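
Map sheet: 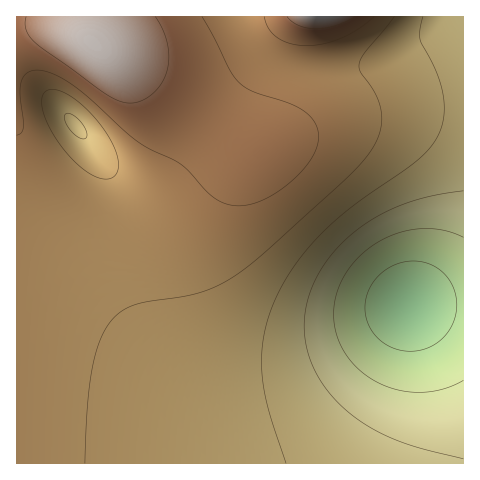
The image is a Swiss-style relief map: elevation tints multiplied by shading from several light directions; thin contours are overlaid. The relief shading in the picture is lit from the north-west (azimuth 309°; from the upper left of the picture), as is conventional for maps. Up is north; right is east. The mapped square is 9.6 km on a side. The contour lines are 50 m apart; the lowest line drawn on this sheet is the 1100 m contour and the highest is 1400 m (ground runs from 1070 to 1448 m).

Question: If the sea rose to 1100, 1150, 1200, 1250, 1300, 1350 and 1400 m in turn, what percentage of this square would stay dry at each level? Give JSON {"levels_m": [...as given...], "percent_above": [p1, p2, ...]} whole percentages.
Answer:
{"levels_m": [1100, 1150, 1200, 1250, 1300, 1350, 1400], "percent_above": [97, 91, 84, 73, 49, 17, 5]}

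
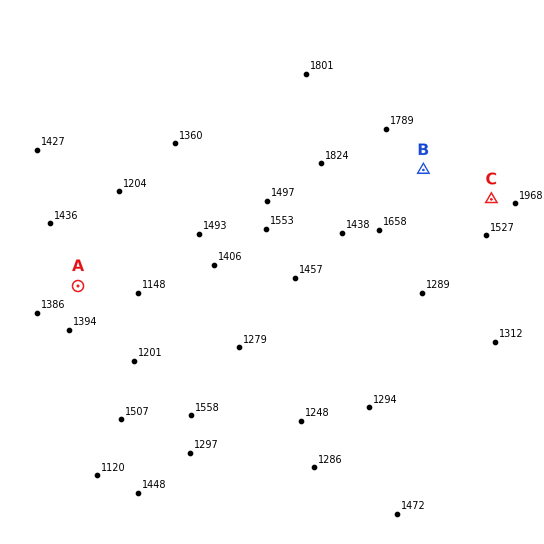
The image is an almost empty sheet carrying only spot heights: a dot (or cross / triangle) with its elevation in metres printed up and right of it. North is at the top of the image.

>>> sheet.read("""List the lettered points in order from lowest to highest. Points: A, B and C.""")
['A', 'B', 'C']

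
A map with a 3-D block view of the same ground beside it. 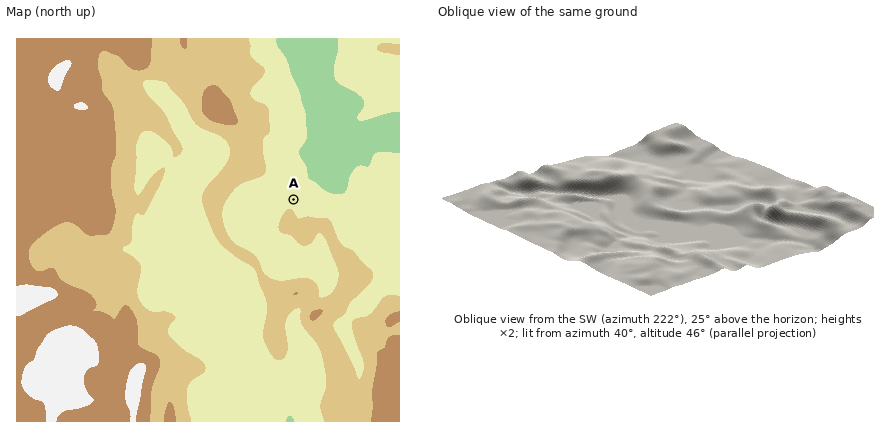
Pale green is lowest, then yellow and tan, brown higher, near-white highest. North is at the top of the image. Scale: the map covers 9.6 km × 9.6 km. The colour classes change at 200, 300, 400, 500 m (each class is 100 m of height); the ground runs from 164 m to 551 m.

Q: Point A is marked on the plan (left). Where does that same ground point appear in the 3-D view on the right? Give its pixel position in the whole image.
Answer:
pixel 700 189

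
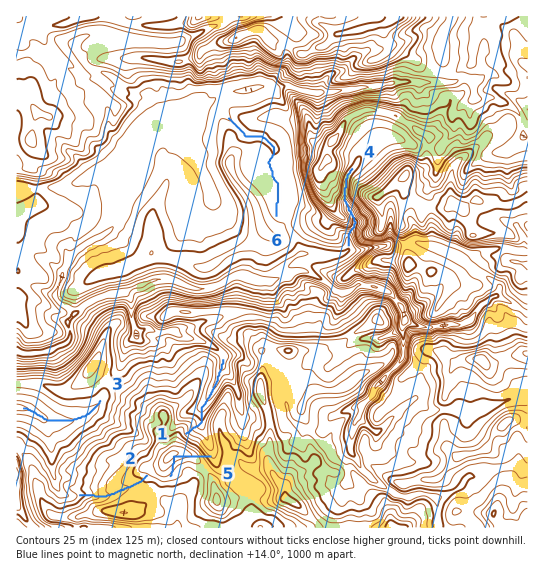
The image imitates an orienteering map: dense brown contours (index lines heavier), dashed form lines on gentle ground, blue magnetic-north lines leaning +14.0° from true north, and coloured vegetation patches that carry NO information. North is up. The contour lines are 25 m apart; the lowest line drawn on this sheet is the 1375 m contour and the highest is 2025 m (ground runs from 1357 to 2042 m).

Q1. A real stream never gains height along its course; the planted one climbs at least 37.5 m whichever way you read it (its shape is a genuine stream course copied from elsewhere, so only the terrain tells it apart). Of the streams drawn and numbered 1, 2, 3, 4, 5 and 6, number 5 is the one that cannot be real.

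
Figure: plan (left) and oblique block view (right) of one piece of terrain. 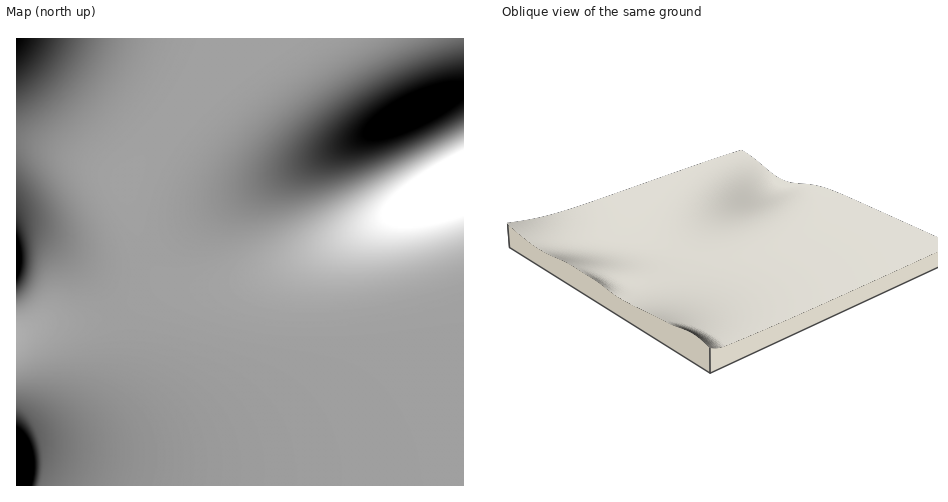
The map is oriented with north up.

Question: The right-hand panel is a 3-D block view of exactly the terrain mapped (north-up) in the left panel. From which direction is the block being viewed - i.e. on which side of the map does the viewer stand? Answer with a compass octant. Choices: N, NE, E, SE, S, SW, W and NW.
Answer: SW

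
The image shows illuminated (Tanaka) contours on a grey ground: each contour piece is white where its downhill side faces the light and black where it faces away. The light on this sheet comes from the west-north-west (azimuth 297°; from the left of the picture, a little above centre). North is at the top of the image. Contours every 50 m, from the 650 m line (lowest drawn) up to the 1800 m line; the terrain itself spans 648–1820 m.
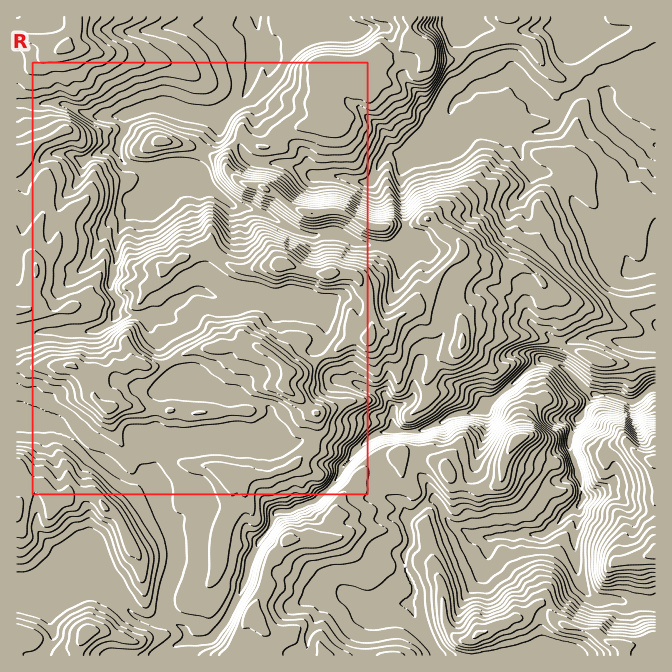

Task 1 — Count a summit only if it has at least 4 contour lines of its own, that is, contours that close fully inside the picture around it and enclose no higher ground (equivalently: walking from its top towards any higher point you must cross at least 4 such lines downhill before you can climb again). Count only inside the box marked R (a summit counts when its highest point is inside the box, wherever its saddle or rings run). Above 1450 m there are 1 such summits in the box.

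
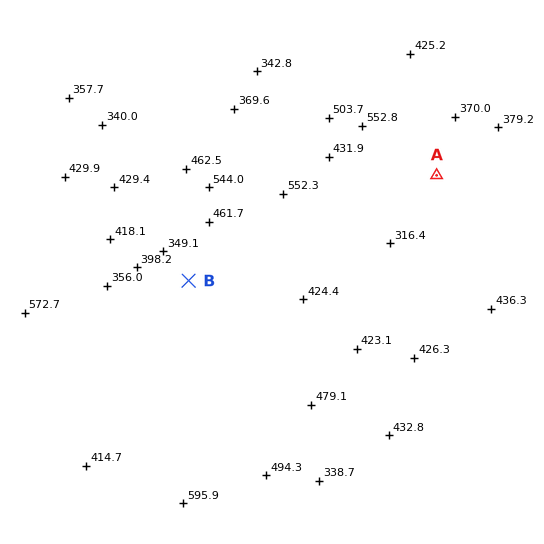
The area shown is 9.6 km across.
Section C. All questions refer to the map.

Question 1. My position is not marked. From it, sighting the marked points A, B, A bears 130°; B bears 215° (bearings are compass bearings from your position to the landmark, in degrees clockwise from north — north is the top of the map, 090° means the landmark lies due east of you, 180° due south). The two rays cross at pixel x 327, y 83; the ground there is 440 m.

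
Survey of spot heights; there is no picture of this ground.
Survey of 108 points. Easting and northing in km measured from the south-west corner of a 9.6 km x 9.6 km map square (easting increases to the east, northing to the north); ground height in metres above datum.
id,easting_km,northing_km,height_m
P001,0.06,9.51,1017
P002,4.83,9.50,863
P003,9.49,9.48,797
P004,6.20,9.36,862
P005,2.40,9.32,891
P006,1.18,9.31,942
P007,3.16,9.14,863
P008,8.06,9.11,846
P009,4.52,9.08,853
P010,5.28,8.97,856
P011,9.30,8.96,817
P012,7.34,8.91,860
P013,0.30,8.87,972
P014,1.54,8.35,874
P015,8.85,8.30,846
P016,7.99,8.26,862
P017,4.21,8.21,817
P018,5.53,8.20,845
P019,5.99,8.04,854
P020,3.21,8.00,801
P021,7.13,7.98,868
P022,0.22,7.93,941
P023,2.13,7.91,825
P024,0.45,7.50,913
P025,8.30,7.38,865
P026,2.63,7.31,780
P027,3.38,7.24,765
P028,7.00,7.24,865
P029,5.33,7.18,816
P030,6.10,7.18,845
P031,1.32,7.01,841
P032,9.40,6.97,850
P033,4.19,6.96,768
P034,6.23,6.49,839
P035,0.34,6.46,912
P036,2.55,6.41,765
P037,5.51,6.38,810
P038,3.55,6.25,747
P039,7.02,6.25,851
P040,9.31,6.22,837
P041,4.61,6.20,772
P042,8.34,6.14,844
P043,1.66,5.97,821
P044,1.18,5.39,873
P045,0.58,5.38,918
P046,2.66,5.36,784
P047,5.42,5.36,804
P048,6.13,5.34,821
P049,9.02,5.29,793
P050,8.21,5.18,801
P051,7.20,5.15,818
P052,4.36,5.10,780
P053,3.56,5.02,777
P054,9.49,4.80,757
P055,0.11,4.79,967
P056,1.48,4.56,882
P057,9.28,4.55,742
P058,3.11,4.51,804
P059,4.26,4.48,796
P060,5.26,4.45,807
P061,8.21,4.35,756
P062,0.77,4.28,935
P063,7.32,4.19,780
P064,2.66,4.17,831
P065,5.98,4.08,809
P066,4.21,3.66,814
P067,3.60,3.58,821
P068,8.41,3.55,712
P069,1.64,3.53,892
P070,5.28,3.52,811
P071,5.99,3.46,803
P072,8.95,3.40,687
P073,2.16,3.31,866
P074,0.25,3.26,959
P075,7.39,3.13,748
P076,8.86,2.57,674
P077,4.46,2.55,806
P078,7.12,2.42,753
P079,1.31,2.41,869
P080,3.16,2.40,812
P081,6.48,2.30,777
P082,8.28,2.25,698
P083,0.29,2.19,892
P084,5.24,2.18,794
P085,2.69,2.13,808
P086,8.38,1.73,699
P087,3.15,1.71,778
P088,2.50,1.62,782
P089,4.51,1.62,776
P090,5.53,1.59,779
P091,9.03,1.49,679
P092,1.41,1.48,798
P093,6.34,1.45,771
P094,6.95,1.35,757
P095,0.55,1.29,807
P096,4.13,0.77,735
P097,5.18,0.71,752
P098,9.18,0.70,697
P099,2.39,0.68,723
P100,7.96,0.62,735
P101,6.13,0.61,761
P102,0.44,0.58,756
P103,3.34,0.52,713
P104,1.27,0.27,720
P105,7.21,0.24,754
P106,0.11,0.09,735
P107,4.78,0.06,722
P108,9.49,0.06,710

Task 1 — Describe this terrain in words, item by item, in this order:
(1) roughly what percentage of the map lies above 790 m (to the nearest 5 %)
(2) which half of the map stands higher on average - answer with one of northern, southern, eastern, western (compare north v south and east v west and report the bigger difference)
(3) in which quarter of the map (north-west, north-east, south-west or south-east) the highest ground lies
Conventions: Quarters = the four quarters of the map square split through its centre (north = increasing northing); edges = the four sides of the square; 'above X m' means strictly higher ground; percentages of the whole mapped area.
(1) About 65 % of the map lies above 790 m.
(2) The northern half stands higher on average than the southern half.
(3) The highest point lies in the north-west quarter of the map.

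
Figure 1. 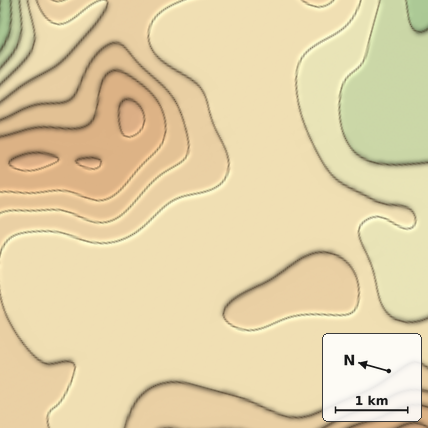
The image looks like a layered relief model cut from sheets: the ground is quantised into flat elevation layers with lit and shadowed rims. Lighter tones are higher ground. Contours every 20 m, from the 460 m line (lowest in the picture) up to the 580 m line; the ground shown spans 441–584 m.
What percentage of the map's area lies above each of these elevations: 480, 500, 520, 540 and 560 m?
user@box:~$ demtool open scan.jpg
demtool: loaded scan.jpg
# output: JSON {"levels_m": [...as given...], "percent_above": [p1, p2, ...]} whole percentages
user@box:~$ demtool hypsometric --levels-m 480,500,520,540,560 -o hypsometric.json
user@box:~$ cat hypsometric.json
{"levels_m": [480, 500, 520, 540, 560], "percent_above": [93, 83, 33, 13, 8]}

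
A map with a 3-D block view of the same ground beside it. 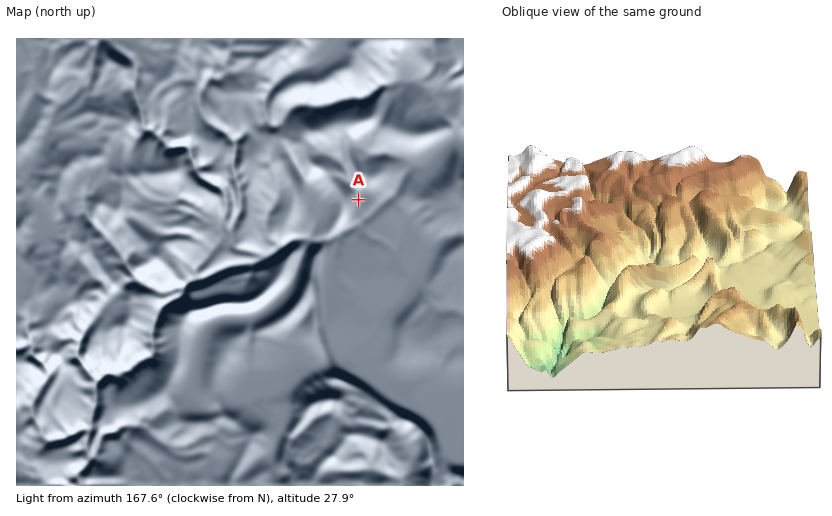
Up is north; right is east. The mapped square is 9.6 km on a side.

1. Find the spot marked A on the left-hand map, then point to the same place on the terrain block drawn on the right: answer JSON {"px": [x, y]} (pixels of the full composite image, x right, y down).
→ {"px": [740, 252]}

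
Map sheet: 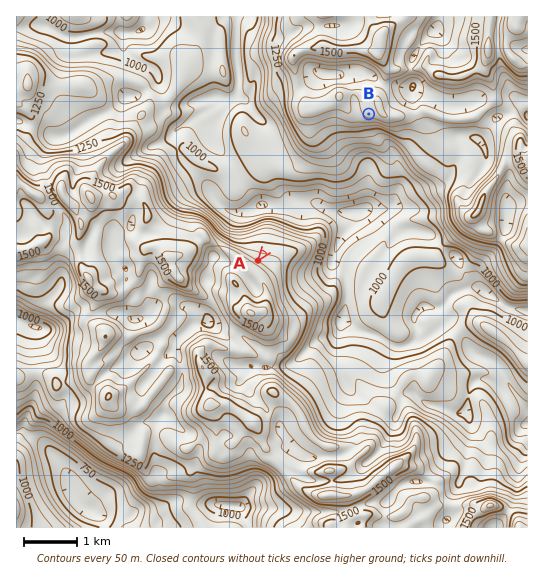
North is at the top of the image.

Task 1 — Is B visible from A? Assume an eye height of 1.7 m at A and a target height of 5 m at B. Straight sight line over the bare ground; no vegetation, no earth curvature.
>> yes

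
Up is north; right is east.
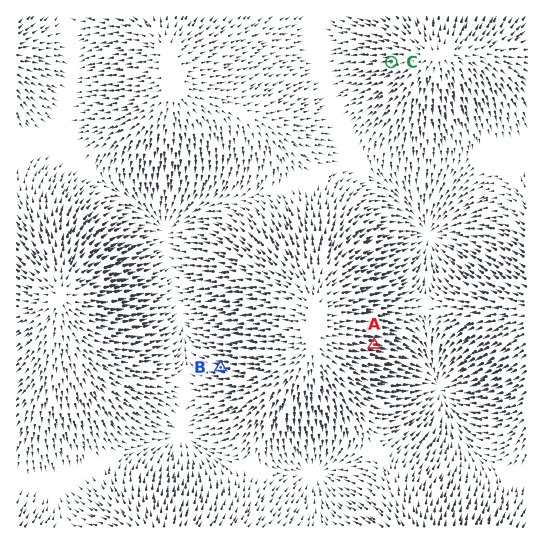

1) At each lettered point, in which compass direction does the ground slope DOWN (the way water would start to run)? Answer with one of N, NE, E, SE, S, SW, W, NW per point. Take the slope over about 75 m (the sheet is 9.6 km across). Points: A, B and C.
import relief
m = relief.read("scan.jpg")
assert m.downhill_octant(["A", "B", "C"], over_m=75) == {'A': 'E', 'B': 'W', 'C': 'W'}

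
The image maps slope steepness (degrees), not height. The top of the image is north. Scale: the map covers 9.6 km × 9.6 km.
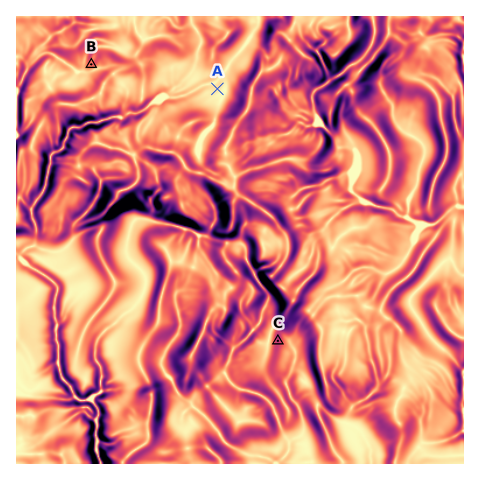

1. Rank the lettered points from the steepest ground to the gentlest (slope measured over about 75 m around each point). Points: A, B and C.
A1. C B A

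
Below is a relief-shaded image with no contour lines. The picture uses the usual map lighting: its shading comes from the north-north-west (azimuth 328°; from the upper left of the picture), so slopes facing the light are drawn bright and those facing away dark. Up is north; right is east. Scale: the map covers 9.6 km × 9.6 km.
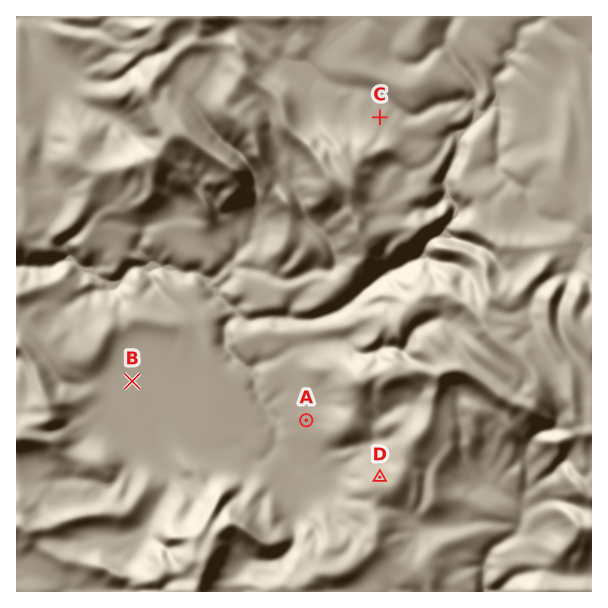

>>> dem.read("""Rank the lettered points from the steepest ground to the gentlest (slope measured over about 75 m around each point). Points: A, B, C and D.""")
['D', 'C', 'A', 'B']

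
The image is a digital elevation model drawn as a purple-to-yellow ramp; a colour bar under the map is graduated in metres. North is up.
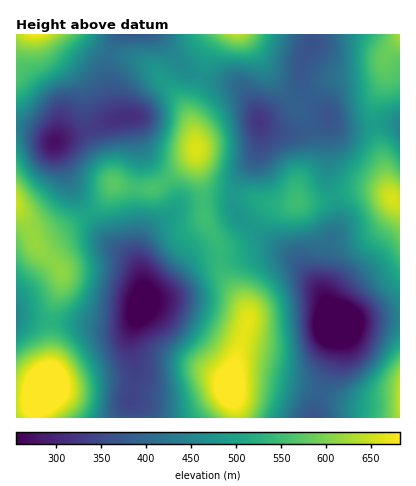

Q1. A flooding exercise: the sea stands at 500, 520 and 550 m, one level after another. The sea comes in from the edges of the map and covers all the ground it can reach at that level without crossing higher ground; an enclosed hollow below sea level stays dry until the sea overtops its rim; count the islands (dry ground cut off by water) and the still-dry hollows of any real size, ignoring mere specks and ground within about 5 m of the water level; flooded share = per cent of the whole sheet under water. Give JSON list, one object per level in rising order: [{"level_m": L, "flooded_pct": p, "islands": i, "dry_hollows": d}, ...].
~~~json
[{"level_m": 500, "flooded_pct": 60, "islands": 1, "dry_hollows": 0}, {"level_m": 520, "flooded_pct": 67, "islands": 1, "dry_hollows": 0}, {"level_m": 550, "flooded_pct": 78, "islands": 1, "dry_hollows": 0}]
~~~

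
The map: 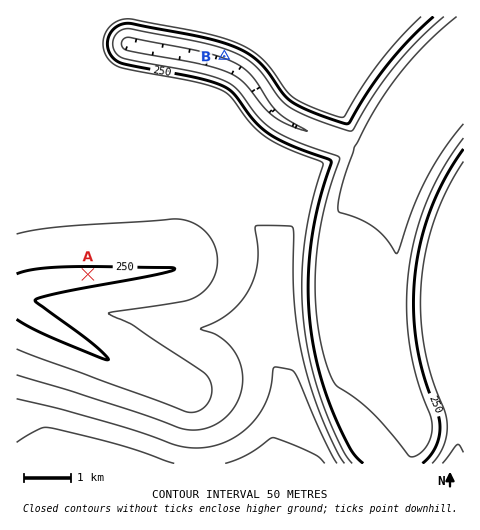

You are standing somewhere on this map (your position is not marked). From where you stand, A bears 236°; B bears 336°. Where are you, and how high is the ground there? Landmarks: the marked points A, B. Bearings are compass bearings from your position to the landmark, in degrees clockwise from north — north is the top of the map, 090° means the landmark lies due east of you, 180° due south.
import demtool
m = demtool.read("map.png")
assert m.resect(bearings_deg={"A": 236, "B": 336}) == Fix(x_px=267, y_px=153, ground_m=340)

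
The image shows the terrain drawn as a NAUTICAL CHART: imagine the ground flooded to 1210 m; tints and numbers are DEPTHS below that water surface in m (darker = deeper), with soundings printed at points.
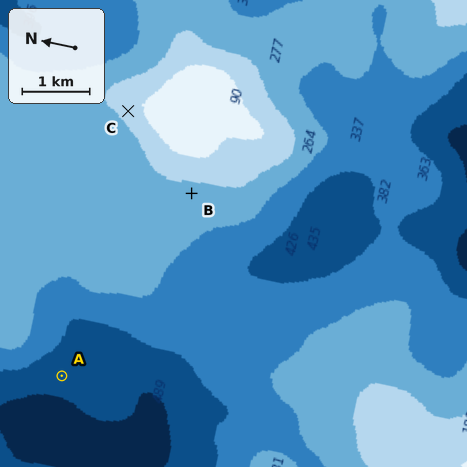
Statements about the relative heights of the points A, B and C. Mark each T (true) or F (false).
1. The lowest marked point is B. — F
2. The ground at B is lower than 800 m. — F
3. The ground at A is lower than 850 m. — T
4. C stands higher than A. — T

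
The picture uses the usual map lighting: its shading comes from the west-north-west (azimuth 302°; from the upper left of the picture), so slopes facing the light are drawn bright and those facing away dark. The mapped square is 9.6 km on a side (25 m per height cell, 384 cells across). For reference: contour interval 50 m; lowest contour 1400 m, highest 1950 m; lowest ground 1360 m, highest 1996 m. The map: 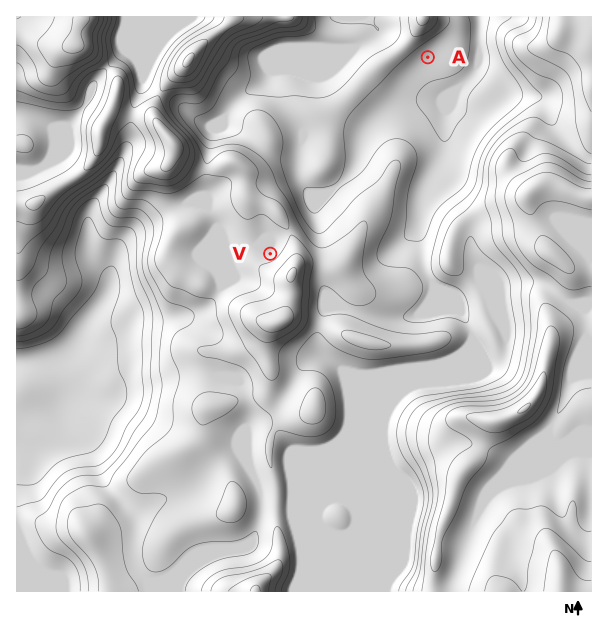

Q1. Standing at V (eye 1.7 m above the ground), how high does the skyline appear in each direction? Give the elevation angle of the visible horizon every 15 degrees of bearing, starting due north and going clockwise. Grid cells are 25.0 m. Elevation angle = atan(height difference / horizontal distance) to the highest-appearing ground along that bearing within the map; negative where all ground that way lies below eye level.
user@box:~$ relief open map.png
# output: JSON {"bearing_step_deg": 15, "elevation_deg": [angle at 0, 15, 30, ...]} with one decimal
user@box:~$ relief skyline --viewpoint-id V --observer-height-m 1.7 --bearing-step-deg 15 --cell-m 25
{"bearing_step_deg": 15, "elevation_deg": [2.3, 2.8, 2.1, 2.0, 3.4, 6.0, 9.3, 12.7, 15.0, 15.3, 13.7, 10.9, 8.3, 6.3, 4.8, 3.5, 2.3, 1.1, 0.1, 0.9, 2.1, 4.6, 2.0, 2.3]}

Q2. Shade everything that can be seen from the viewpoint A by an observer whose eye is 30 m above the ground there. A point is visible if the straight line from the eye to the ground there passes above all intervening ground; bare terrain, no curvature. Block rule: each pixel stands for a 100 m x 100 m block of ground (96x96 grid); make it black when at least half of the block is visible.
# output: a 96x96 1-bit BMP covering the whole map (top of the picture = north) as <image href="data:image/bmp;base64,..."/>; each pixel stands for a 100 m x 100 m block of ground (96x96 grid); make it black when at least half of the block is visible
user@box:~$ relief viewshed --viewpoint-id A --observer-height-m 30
<image width="96" height="96" href="data:image/bmp;base64,Qk2+BAAAAAAAAD4AAAAoAAAAYAAAAGAAAAABAAEAAAAAAIAEAAATCwAAEwsAAAIAAAAAAAAA////AAAAAAAAAAAAAAAAAAAAAAAAAAAAAAAAAAAAAAAAAAAAAAAAAAAAAAAAAAAAAAAAAAAAAAAAAAAAAAAAAAAAAAAAAAAAAAAAAAAAAAAAAAAAAAAAAAAAAAAAAAAAAAAAAAAAAAAAAAAAAAAAAAAAAAAAAAAAAAAAAAAAAAAAAAAAAAAAAAAAAAAAAAAAAAAAAAAAAAAAAAAAAAAAAAAAAAAAAAAAAAAAAAAAAAAAAAAAAAAAAAAAAAAAAAAAAAAAAAAAAAAAAAAAAAAAAAAAAAAAAAAAAAAAAAAAAAAAAAAAAAAAAAAAAAAAAAAAAAAAAAAAAAAAAAAAAAAAAAAAAAAAAAAAAAAAAAAAAAAAAAAAAAAAAAAAAAAAAAAAAAAAAAAAAAAAAAAAAAAAAAAAAAAAAAAAAAAAAAAAAAAAAAAAAAAAAAgAAAAAAAAAAAAAADwAAAAAAAAAAAAAAD4AAAAAAAAAAAAAAD//4AAAAAAAAAAAAB//+AAAAAAAAAAAAA///AAAAAAAAAAAAAAAfgAAAAAAAAAAAAAAHgAAAAAAAAAAAAAADwAAAAAAAAAAAAAABwAAAAAAAAAAAAAAAwAAAAAAAAAAAAAAAwAAAAAAAAAAAAAAAwAAAAAAAAAAAAAAAYAAAAAAAAAAAAAAAYAAAAAAAAAAH/gAAAAAAAAAAAAA//4AAAAAAAAAAAAB//wAAAAAAAAAAAAAAAgAAAAAAAAAAA8AAAAAAAAAAAAAAA8AAAAAAAAAAAAAAAcAAAAAAAAAAAAAAAOAAAAAAAAAAAAAAAOABAAAAAAAAAAAAAGAD4AAAAAAAAAAAAGAB/gAAAAAAAAAAAGAA/gAAAAAAAAAAAPAAfgAAAAAAAAAAAfAAfgAAAAAAAAAAAf/gP4AAAAAAAAAAAf/gH8AAAAAAAAAAAP/gH8AAAAAAAAAAAP/gD+AAAAAAAAAAAP/gD+AAAAAAAAAAAf/gD+AAAAAAAAAAAf/gB/AAAAAAAAAAA//8B/gAAAAAAAAAA8/+B/wAAAAAAAAAD4f+B/8AAAAAAAAAfwP+B//4AAAAAAAA/wH+A//+AAAAAAAA/gD+A///AEAAAAAAfgD+A//ngAAAAAwAfgH8A//j4AAAAA4A/gP4A//g+AAAAA8B/gf78//g+AAAAAfH/gf////wcAAAAAfP/gf////4AAAAAA+PDwf////4AIAAAA8ADwf////8AYAAAB4ADgf////+A8AAADwAHAf/////B8AAAHgAGAf/////D8AAAHAAAAP/////n8AAIGAAAAD//////8AAMGAAAAA//////8AAEGAAAAA//////8AAAAAAAAAf/////8AAAAGAAAAP////z8AAAAPAAAAD////h8AAAAPAAAAD//H/h8AAAAPgAAAB//D/h4AAAAHgAAAA//D/B4AAAAHwAAAAf/D/EAAAAADwAAAAH/D+cAAAAAB4AAAAH/D+8AAAAAA8AAAAD/D88AAAAAAPAAAAB/B48AAAAAAH4AAAB+Bx8AAAAAAB8AAAAAB/+A="/>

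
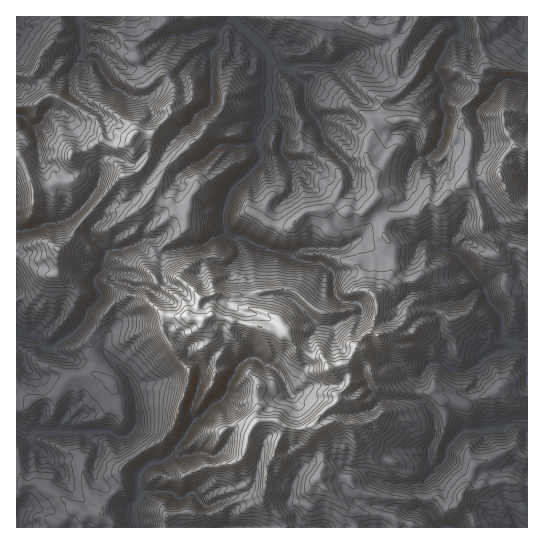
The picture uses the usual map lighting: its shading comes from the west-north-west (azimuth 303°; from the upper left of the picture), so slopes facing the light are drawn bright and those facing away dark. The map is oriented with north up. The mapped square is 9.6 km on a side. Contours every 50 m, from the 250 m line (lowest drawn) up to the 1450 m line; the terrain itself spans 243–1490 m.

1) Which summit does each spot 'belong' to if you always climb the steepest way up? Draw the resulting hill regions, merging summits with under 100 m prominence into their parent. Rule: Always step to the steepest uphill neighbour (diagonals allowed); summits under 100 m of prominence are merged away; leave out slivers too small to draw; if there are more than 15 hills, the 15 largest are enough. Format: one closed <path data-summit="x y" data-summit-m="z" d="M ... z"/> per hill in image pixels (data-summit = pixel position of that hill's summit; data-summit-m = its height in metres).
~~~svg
<path data-summit="189 318" data-summit-m="1490" d="M527 16l-511 1 1 116 10-9 7 3 5-3 10-13 10 1 5-3 7-14-2-22 12-16 13 2 13 20 12 12 12 6 14 0 6-2 16-16 11-4 17-19 15-4 2 11-1 40 22 17 7 2-7 3-5 6 1 12 2 2 16 0 10-2 4 11-1 7-5 6-26 24-6 23 2 17-2 2-10 4-8 7-28 5-12 0-8-9-12-1-15 8-21 4-8 12 0 7-6 8 4 20-12 13-3 10-14 14-19 13-8-1-8-6-19-3 1 190 117 0-3-19 6-10 2-6 8-2 24 1 6 5 6 0 8-5 17 17 1 10 5 9 229-1-14-15-8-3 0-7 3-20 11-13 8-6 4-6 1-11 13-14 5-3 11 2 8-3 17 0 9-7 17 0 0-186-14 0-11-6-22-40-2-10 0-16 6-14 0-12-8-20 2-10 14-13 8-13 16-1 11 2z"/><path data-summit="131 138" data-summit-m="1231" d="M210 52l-15 4-17 19-11 4-16 16-6 2-14 0-12-6-12-12-13-20-13-2-12 16 2 22-7 14-5 3-10-1-5 4-1 6-8 5 4 15 1 21 5 13 6 11 13 12 0 21 5 1 12 12 9 3 16 17 24-5 15-8 12 1 8 9 36-4 24-14-2-17 6-23 26-24 5-6 1-7-4-11-10 2-16 0-2-2-1-12 5-6 7-3-7-2-22-17 1-40z"/><path data-summit="461 498" data-summit-m="737" d="M525 420l-14 1-9 7-17 0-8 3-11-2-5 3-13 14-1 11-4 6-6 4-13 15-3 27 8 3 14 16 16 0 11-11 13-4 10 3 12 12 22 0 1-106z"/><path data-summit="58 249" data-summit-m="1068" d="M69 220l-20 3-12 5-21 3 0 106 19 4 12 7 4 0 19-13 14-14 3-10 12-13-4-20 6-8 0-7 6-10-17-18-13-6z"/><path data-summit="501 177" data-summit-m="1172" d="M517 80l-16 1-8 13-16 16 0 7 8 20 0 12-6 14 0 16 2 10 18 30 1 7 14 9 9 1 5-2 0-151z"/><path data-summit="327 369" data-summit-m="1441" d="M361 313l-20 8-7 6-15-2-2 2-8 12 0 11-5 9 1 8-8 13-10 6 4 9 7 0 16-10 24 0 8 7 7 1 15-8-4-8 0-6 5-4 22-5-14-11-17-22z"/><path data-summit="33 203" data-summit-m="1075" d="M30 124l-3 0-11 10 1 97 9 0 38-12 0-21-13-12-6-11-5-13-3-27-2-8z"/><path data-summit="167 517" data-summit-m="808" d="M158 491l-19 2 0 4-8 12 1 13 3 6 78-1-4-8-1-10-17-17-8 5-6 0-6-5z"/>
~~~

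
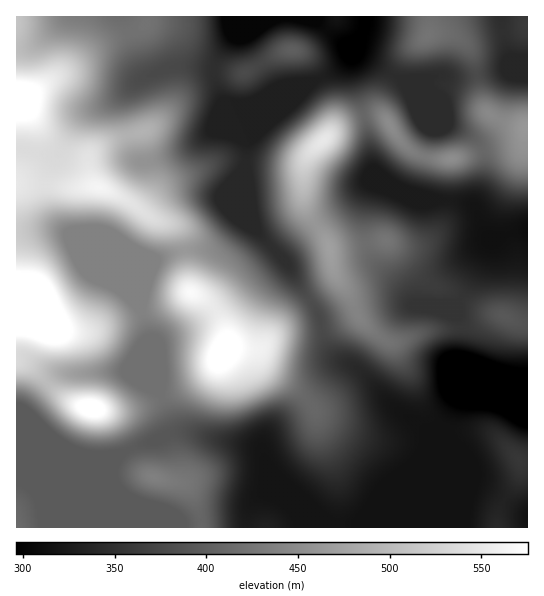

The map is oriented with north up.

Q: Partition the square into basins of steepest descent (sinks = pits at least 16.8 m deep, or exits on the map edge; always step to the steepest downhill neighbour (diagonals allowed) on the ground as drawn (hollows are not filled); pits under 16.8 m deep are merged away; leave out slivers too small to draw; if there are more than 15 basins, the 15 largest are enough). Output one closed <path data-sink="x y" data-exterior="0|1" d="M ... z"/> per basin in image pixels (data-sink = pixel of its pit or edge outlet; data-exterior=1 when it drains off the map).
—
<path data-sink="527 401" data-exterior="1" d="M29 184l-13 1 1 343 480-1 3-20 20-30 0-15 8-1-1-137-13-3-13-6-8 0-24 12-40 4-28 10-10 2-9-4-22-20-13-29-12-15 0 4-6 8-39 28-29 33-30 0-5 3 1-14-8-22-10-12-18-10-2-3-6-49-9-16-24-8-25-18-27-12-32 1z"/><path data-sink="366 17" data-exterior="1" d="M429 16l-282 0-2 9-6 4-40 16-66 48-16 8 11 14 3 18-7 29-8 13 0 8 50 5 32-1 27 12 25 18 24 8 9 16 6 49 2 3 18 10 10 12 8 22-2 13 6-2 27 1 32-34 32-23 13-13-6-33-25-41-1-32 2-14 4-6 26-25 27-12 17-1 8 4 12 20 10 10 12 7 10 3 31-2 41-12 12-1 8-5 2-11-23-7-11-5-6-6-5-15-5-34-8-16-14-10-23 0z"/><path data-sink="527 229" data-exterior="1" d="M379 115l-17 1-27 12-26 25-4 6-2 14 0 25 2 11 24 37 6 28 12 16 13 29 22 20 9 4 10-2 28-10 40-4 24-12 8 0 13 6 13 3 1-195-3 0-2 10-8 5-12 1-48 14-24 0-10-3-12-7-10-10-12-20z"/><path data-sink="527 59" data-exterior="1" d="M527 16l-98 1 1 18 23 0 9 5 10 13 8 42 5 15 6 6 11 5 21 7 5-1z"/><path data-sink="527 517" data-exterior="1" d="M527 461l-7 1 0 15-20 30-3 11 1 10 30-1z"/>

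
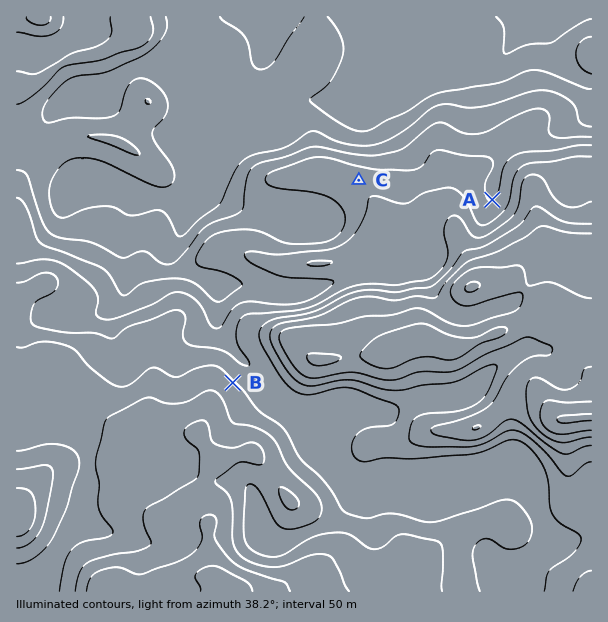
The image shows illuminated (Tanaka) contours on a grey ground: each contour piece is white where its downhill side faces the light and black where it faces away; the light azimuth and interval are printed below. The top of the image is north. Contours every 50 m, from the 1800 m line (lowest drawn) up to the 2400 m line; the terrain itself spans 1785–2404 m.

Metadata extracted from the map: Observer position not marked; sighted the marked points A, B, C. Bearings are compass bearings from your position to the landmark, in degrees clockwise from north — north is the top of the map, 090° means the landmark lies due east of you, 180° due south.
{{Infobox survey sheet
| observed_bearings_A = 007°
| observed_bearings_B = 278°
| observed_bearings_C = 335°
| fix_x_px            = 467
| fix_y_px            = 415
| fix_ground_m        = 2240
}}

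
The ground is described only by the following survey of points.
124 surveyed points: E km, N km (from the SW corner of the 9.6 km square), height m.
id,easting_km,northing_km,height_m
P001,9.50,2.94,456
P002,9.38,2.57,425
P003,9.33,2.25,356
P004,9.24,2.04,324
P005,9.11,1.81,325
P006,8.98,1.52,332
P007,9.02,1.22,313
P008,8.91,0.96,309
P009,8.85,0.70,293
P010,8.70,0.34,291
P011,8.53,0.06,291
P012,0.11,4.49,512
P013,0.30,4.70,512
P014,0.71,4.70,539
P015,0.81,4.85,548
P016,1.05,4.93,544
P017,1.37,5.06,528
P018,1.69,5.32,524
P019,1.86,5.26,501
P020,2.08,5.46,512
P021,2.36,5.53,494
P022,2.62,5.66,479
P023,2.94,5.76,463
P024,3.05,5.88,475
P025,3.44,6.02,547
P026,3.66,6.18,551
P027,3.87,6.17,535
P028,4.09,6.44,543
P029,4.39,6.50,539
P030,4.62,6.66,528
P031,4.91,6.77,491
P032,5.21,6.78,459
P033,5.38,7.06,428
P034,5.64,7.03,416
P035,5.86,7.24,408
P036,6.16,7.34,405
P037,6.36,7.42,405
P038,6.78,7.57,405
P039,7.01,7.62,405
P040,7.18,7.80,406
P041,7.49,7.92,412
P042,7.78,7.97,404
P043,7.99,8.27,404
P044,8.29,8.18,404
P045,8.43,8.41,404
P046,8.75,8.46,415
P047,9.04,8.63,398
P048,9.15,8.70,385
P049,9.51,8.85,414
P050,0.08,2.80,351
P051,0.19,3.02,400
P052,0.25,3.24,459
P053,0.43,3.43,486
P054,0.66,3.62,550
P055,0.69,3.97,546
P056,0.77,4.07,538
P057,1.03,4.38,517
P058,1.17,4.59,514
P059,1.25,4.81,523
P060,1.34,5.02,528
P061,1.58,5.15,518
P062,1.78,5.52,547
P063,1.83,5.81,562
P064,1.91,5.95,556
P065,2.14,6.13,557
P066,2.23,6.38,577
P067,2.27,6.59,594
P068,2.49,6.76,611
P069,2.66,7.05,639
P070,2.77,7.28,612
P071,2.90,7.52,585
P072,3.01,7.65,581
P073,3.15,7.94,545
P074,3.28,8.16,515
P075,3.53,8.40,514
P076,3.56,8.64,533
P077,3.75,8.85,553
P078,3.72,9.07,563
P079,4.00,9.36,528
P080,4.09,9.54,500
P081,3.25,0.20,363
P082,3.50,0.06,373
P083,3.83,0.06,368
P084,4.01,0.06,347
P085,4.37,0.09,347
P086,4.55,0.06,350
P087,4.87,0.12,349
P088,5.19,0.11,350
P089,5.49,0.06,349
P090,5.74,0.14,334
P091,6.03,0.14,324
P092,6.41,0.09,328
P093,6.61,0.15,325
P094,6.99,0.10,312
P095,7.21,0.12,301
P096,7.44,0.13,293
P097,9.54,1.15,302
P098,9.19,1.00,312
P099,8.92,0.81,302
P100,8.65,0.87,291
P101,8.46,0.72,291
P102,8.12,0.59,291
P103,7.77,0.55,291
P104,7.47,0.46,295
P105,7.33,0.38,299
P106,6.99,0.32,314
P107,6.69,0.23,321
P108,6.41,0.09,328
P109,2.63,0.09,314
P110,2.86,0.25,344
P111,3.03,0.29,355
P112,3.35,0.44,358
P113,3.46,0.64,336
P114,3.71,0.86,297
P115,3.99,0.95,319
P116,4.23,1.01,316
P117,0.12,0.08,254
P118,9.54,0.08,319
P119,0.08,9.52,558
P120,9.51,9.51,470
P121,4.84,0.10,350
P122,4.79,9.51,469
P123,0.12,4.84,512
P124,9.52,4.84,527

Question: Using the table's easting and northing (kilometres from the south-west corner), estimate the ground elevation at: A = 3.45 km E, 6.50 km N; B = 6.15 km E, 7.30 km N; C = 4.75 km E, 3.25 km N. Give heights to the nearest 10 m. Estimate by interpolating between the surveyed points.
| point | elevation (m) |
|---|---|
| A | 560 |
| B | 400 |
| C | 310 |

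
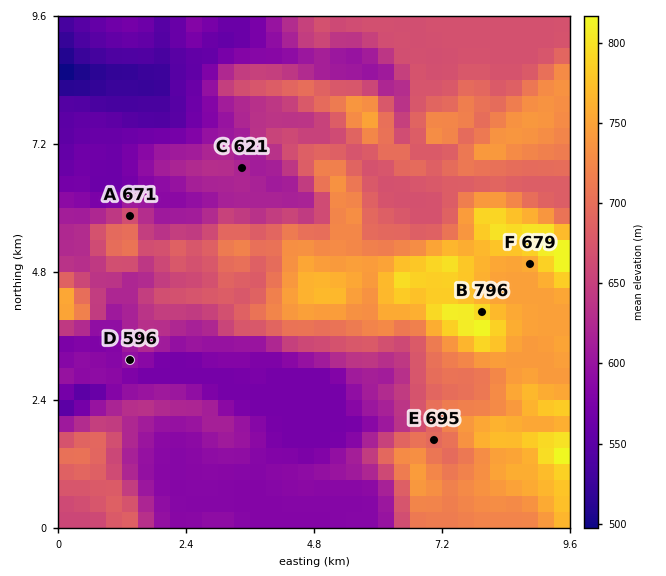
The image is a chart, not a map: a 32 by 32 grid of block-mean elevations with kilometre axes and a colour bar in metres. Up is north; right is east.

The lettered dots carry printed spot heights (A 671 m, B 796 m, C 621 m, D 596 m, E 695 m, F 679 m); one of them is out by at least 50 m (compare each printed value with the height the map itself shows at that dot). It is F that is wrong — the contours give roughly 754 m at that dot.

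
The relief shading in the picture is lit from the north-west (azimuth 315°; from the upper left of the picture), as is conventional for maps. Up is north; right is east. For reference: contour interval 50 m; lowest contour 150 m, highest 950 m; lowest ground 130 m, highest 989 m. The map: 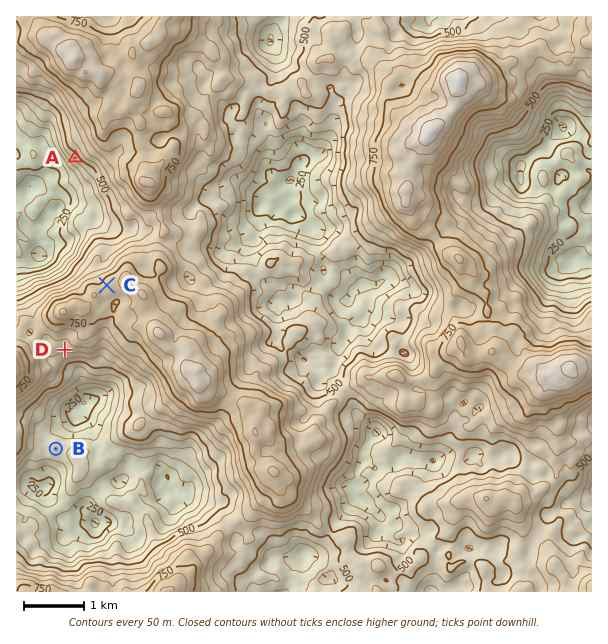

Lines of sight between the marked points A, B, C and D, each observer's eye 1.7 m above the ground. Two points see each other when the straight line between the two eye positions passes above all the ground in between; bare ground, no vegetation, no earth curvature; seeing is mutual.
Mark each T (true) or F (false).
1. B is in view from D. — T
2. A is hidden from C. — F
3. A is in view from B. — F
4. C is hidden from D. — T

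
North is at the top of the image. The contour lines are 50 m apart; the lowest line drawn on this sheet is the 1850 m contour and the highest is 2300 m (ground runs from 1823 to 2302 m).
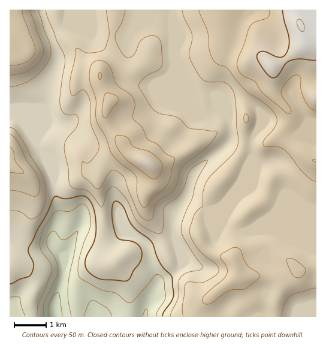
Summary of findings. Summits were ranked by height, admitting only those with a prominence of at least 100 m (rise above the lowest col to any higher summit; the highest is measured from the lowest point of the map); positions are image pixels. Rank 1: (300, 25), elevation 2302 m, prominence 479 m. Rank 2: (147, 163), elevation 2248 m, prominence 163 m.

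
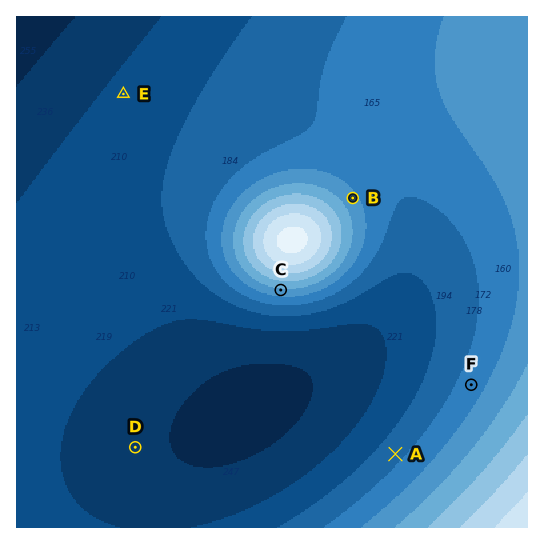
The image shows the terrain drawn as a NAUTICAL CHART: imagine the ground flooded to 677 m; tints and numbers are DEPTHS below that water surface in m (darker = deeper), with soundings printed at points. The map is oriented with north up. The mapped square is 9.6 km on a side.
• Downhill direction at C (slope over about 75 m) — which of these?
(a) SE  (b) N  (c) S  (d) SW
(c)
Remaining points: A NW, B NE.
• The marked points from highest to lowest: F E D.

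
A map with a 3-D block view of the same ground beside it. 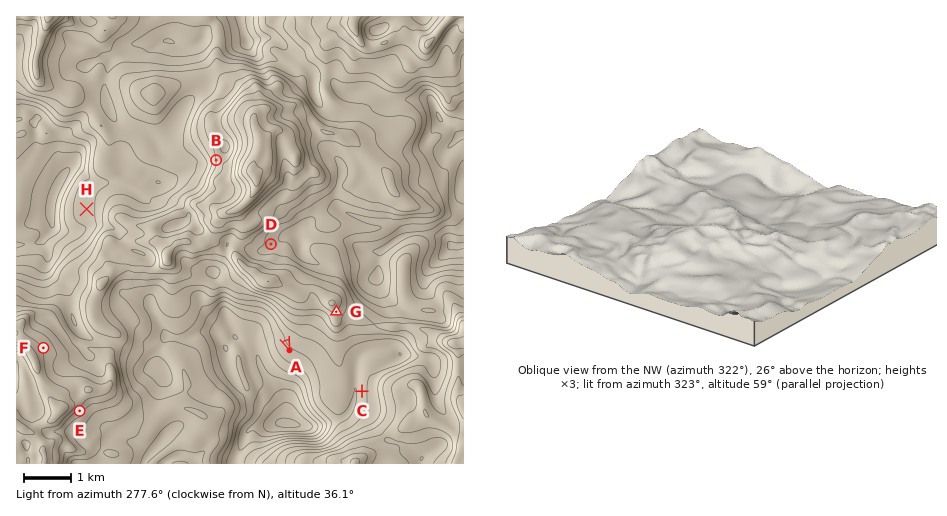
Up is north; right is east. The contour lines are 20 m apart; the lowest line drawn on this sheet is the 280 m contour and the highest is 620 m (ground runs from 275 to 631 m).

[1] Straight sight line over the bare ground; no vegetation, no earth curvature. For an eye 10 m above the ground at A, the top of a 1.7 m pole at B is hidden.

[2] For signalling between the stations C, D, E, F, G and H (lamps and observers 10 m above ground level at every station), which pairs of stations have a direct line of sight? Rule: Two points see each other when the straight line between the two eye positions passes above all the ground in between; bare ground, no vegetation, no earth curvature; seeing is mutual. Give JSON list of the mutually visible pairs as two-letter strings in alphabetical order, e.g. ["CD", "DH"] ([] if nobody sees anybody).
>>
["CE", "CF", "CG", "EG", "FG", "FH"]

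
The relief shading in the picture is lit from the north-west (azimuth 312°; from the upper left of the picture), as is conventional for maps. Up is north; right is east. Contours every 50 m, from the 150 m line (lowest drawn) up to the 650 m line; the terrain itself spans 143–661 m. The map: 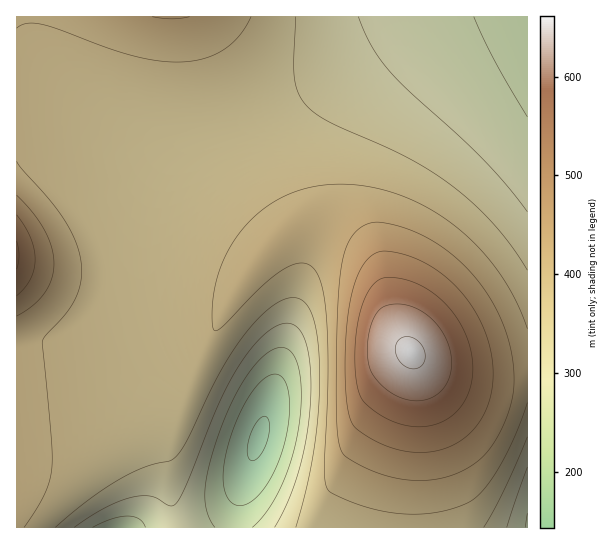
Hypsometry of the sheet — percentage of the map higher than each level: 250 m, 94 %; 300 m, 85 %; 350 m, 74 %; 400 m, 32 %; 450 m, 15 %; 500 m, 9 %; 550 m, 5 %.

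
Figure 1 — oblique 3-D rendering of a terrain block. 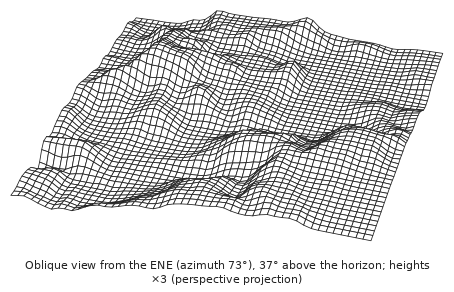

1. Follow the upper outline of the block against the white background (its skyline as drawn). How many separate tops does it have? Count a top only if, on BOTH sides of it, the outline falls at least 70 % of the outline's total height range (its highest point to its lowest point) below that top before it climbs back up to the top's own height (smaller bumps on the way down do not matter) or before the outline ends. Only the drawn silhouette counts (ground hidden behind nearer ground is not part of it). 0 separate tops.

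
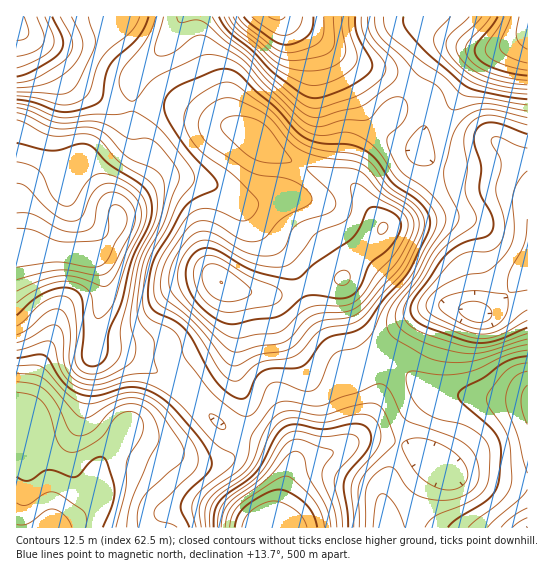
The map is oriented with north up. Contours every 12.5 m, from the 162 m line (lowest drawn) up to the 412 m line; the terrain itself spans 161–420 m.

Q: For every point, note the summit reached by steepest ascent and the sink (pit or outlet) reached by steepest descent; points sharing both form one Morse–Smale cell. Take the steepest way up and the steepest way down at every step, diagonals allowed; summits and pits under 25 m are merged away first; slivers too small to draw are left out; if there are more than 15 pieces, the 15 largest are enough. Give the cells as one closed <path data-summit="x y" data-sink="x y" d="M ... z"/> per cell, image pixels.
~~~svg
<path data-summit="221 282" data-sink="17 249" d="M163 104l-31 3-3 34-24 25-1 4 1 17 12 27 2 9-4 11-10 13-7 6-7 2 5 3 8 21 0 20-8 23-3 27 36 7 44 24 8 5 40 40 20 10 4-17 0-13-10-35 1-48-4-28-5-8 26 7 28 2 37-14 24-2 11-17 26-27 4-9-26-36-7-6-73-29-32-24-27-7-37-16z"/><path data-summit="527 527" data-sink="263 527" d="M389 357l-5 1-5 39-4 12-12 21-18 17-19 8-24 5-9 6-14 44-10 17 258 1 1-127-90-6-19-11-18-20z"/><path data-summit="51 527" data-sink="17 249" d="M29 248l-13 1 0 161 10 3 7 12 0 24 12 24 4 13 3 41 6 1 15-8 10-7 12-11 4-9 0-26 5-10 21-28 66 32 24 2 12-4 9-10 5-14-20-10-40-40-52-29-36-7 3-27 8-23 0-20-8-21-6-3-40-3z"/><path data-summit="221 282" data-sink="475 313" d="M378 128l-11 13-7 12-7 20 0 12 30 44-30 33-10 16 1 27 8 34 4 11 7 6 22 0 3-10 7-9 18-18 20-12 14-2 31 8 11-2 15-13 24-28 0-85-7-8-19-9-49 0-11-3-17-9-7-8-17-5-14-7z"/><path data-summit="221 282" data-sink="277 17" d="M283 16l-100 0-16 27-34 35-1 28 22-2 17 1 39 16 28 7 16 8 23 19 77 32-1-14 4-14 7-14 13-18-9-10-16-34-23-32-14-14z"/><path data-summit="221 282" data-sink="263 527" d="M342 279l-24 2-37 14-19 0-34-8 4 7 4 28-1 48 10 35 0 13-4 16 38 15 10 9 2 11 6-6 5-3 32-8 20-12 14-18 11-25 5-40-21-1-7-6-12-45z"/><path data-summit="17 25" data-sink="17 249" d="M17 28l-1 219 62 8 20-2 13-12 8-18-2-9-12-27-1-17 1-4 24-25 3-34-25-6-32-17-33-39z"/><path data-summit="51 527" data-sink="263 527" d="M125 429l-21 28-5 10 0 26-4 9-12 11-24 15 210 0 3-3 7-15 12-40-2-12-10-9-16-8-21-6-6 14-9 10-12 4-16 0-16-4z"/><path data-summit="527 22" data-sink="475 313" d="M527 35l-14 9-18 5-46-1-11 5-6 6-19 30 10 9 4 12-2 15-6 20 0 5 6 6 10 7 18 5 49 0 11 4 15 11z"/><path data-summit="527 527" data-sink="475 313" d="M527 271l-23 27-18 14-8 1-31-8-14 2-11 5-27 25-11 20 17 7 18 20 19 11 89 5z"/><path data-summit="527 22" data-sink="277 17" d="M527 16l-243 1 27 16 32 24 51 19 20 12 18-29 13-10 50 0 18-5 12-7 3-3z"/><path data-summit="17 25" data-sink="277 17" d="M182 16l-165 0-1 11 26 18 33 39 32 17 24 6 2-29 34-35z"/><path data-summit="51 527" data-sink="277 17" d="M19 411l-3 0 0 116 35 1-2-42-4-13-12-24 0-24-3-8z"/><path data-summit="17 25" data-sink="277 17" d="M322 41l-2 1 9 9 23 32 16 34 10 11 35-39-19-13-51-19z"/><path data-summit="17 25" data-sink="475 313" d="M414 89l-35 40 8 7 14 7 17 5 7-23 2-15-4-12z"/>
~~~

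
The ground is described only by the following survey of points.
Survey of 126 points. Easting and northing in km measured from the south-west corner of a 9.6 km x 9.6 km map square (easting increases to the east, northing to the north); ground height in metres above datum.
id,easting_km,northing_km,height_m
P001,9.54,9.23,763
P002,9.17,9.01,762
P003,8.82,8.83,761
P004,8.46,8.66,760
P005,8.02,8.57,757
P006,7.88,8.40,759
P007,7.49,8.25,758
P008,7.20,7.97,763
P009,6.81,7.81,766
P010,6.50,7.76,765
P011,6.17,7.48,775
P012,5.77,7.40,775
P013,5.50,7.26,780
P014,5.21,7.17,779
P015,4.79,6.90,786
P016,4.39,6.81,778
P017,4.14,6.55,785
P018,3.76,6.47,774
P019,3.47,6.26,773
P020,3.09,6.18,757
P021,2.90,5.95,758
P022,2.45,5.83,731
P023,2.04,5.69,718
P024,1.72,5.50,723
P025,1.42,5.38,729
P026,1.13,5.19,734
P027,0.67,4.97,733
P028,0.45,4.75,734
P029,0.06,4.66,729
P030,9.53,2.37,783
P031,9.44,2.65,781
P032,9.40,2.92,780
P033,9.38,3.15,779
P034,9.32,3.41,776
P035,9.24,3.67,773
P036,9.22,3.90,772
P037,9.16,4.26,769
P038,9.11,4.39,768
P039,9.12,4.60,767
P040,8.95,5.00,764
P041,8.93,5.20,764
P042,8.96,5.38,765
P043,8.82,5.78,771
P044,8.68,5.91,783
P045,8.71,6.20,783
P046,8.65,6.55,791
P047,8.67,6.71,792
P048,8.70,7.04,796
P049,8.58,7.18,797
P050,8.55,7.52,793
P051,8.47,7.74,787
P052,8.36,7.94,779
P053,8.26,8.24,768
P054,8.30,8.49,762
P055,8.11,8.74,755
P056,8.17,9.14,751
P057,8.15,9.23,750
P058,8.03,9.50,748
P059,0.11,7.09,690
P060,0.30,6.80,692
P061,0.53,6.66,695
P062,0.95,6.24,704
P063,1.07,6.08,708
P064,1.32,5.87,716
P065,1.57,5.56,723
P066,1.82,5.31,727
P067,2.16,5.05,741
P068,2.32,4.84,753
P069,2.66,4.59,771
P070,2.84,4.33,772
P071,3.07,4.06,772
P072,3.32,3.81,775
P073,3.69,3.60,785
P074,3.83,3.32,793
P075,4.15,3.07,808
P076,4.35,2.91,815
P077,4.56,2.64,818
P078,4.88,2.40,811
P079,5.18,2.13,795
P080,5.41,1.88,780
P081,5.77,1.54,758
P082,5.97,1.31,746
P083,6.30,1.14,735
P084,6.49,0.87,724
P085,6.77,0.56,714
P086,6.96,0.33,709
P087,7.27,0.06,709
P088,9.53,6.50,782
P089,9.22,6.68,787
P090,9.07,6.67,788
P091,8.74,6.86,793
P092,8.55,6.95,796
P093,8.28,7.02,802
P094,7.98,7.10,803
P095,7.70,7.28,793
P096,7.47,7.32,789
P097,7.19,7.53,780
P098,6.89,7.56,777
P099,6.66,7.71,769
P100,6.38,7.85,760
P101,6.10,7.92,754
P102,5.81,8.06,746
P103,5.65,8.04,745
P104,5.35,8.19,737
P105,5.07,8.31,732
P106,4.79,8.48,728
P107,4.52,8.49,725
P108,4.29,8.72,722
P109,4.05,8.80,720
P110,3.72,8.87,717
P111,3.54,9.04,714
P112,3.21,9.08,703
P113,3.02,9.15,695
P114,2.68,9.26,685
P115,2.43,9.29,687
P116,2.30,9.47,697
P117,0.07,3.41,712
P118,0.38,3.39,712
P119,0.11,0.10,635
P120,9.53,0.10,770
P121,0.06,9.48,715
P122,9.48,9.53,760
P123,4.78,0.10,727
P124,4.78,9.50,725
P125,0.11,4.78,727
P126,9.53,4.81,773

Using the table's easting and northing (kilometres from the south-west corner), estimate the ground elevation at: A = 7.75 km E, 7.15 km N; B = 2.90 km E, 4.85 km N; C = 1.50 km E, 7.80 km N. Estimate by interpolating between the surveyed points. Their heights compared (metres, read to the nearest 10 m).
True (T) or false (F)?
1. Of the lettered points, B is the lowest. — F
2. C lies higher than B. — F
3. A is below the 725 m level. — F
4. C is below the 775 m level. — T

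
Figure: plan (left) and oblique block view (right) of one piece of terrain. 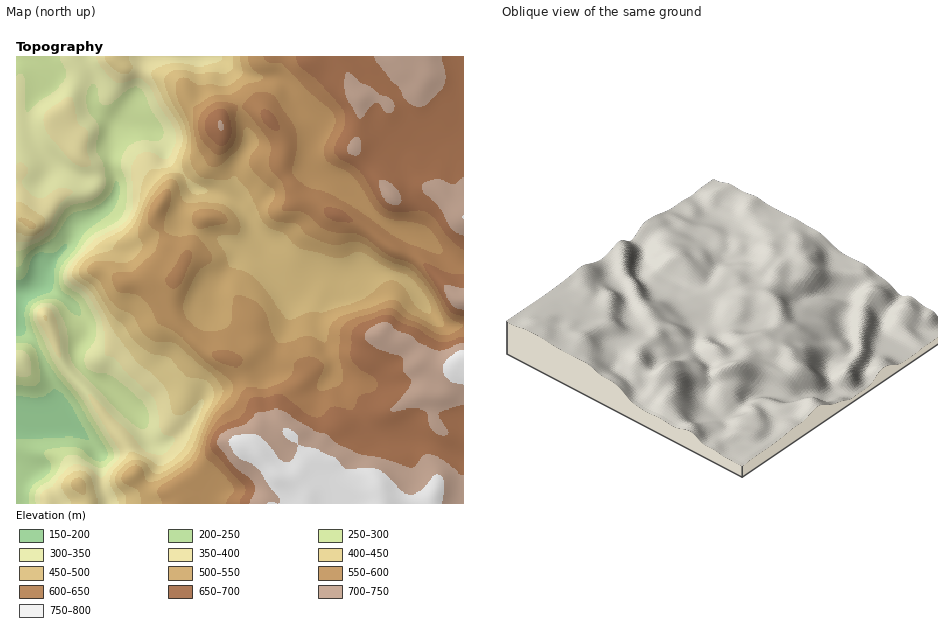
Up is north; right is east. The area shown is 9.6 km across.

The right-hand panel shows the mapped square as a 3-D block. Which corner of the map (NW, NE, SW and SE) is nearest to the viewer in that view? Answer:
NW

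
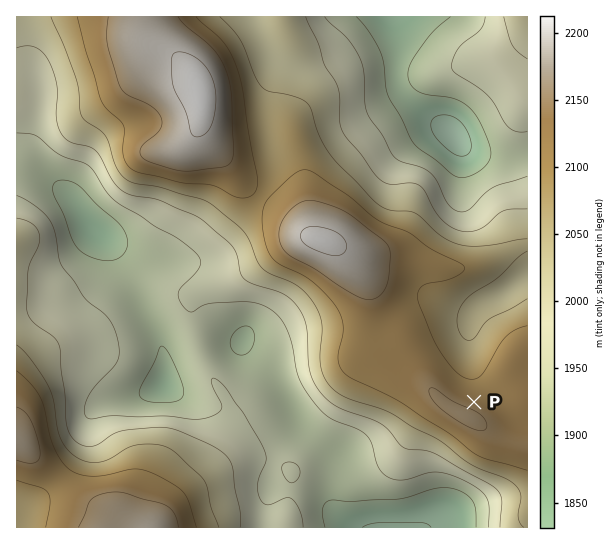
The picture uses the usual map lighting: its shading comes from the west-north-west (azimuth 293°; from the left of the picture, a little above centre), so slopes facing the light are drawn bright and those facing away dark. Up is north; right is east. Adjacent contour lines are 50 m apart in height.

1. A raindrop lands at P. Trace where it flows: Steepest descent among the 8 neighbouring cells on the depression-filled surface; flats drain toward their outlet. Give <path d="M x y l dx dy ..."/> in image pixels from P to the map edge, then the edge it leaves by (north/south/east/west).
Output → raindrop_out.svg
<path d="M474 402l0-40-1-1 0-16-2-2 0-26 14-15 8-4 2 0 7-4 3 0 10-11 6-1 6-5"/>
exit: east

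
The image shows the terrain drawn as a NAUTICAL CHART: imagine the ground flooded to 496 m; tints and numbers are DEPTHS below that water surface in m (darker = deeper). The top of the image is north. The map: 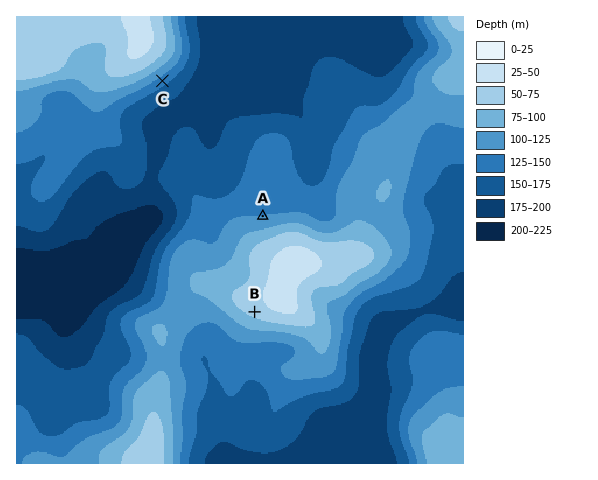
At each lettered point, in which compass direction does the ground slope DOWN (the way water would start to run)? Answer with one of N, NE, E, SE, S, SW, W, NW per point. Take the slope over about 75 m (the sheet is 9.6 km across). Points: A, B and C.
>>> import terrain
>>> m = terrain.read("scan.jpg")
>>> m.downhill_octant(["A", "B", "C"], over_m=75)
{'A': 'N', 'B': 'SW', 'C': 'SE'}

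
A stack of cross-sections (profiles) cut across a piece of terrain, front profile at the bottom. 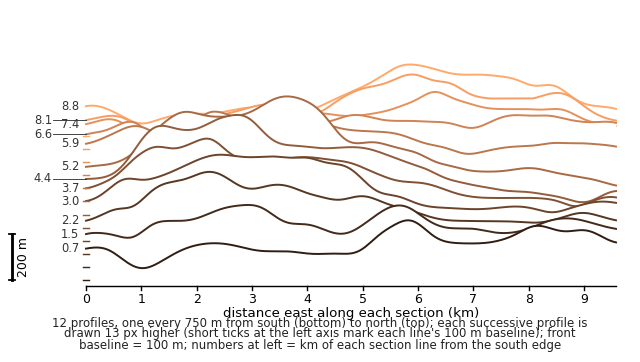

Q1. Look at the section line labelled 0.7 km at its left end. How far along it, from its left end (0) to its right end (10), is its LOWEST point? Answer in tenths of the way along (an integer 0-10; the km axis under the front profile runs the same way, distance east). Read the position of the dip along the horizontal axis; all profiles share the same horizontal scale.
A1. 1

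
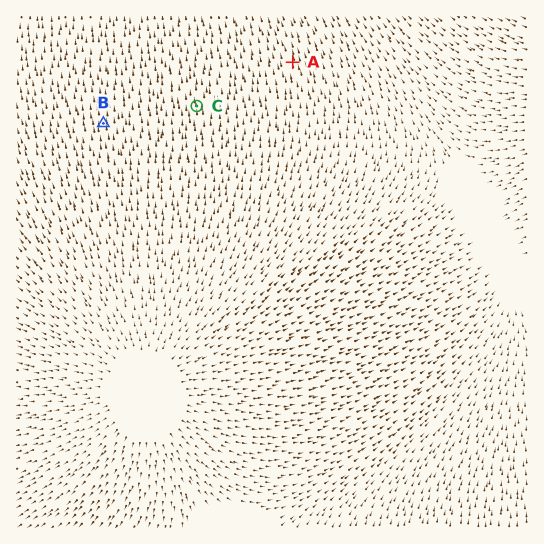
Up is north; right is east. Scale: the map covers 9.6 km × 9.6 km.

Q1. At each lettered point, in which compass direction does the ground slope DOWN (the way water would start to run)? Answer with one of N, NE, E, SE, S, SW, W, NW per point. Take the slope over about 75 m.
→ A N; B N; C N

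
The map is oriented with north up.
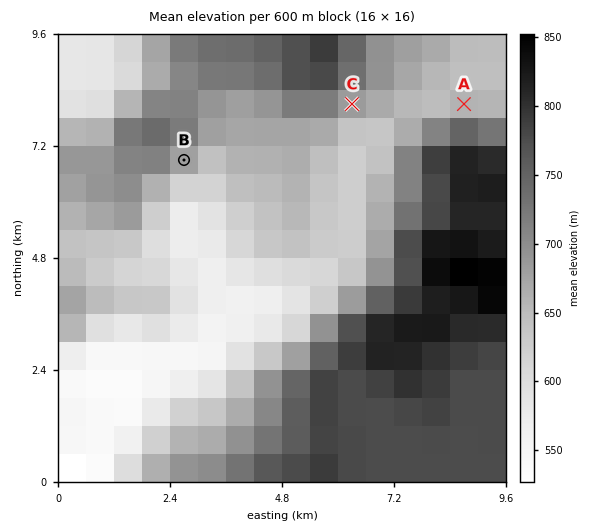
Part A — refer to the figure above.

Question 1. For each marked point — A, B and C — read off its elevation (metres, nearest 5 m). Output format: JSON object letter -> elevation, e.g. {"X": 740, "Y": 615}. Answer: {"A": 655, "B": 680, "C": 680}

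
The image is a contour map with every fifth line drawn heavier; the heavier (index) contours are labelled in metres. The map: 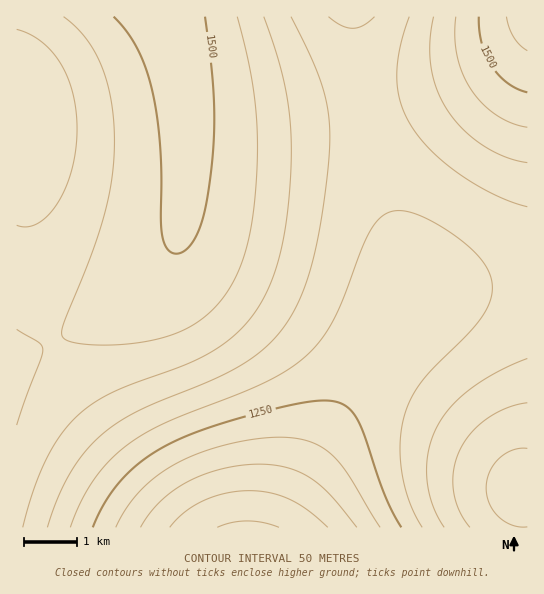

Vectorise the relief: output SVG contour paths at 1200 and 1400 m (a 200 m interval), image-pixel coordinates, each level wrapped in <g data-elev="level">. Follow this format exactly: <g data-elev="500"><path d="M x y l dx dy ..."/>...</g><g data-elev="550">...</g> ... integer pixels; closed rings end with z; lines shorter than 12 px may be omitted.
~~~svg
<g data-elev="1200"><path d="M116 527l10-18 14-18 16-14 19-13 23-10 27-9 29-6 25-2 16 1 14 3 12 6 10 7 16 19 33 54"/></g><g data-elev="1400"><path d="M23 527l10-36 13-30 13-24 17-20 17-13 18-11 76-29 31-16 15-11 13-14 11-14 10-18 11-28 7-33 5-41 1-43-1-31-5-30-8-31-13-37"/><path d="M527 403l-21 5-20 11-16 15-11 17-6 20 1 20 5 19 11 17"/><path d="M17 29l13 5 12 8 10 9 9 13 6 13 6 16 3 17 1 19-1 20-4 20-6 18-8 15-9 13-11 8-11 4-10-2"/><path d="M434 17l-4 25 1 24 6 23 10 21 16 20 20 16 23 11 21 6"/></g>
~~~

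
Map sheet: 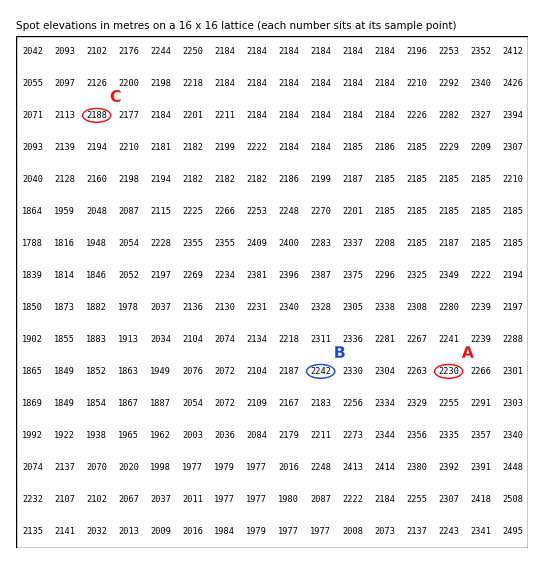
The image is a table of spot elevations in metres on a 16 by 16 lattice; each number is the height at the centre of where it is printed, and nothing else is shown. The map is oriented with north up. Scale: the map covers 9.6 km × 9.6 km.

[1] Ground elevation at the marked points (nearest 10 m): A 2230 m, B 2240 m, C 2190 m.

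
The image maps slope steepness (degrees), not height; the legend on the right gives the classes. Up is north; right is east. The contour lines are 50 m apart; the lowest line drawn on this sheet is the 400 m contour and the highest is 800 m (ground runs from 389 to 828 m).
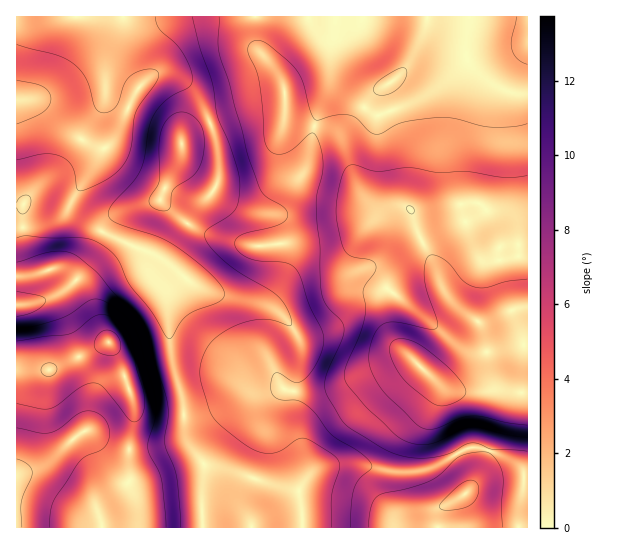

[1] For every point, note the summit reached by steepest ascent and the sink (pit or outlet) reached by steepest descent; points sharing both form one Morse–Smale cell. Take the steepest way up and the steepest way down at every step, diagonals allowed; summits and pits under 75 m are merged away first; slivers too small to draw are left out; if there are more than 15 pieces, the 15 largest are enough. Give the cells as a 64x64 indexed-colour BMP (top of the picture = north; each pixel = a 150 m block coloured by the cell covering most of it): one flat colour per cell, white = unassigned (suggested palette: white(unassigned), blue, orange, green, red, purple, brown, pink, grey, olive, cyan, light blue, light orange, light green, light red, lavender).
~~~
<image width="64" height="64" href="data:image/bmp;base64,Qk12CAAAAAAAAHYAAAAoAAAAQAAAAEAAAAABAAQAAAAAAAAIAAATCwAAEwsAABAAAAAAAAAA////ALR3HwAOf/8ALKAsACgn1gC9Z5QAS1aMAMJ34wB/f38AIr28AM++FwDox64AeLv/AIrfmACWmP8A1bDFADMzMzMzMiIiIiIiIRERERERERERERERERERERERERERMzMzMzMiIiIiIiIhEREREREREREREREREREREREREREzMzMzMyIiIiIiIiERERERERERERERERERERERERERETMzMzMzMiIiIiIiIRERERERERERERERERERERERERERMzMzMzMzMiIiIiIhEREREREREREREREREREREREREREzMzMzMzMzIiIiIiERERERERERERERERERERERERERETMzMzMzMzMiIiIiIRERERERERERERERERERERERERERMzMzMzMzMyIiIiIhEREREREREREREREREREREREREREzMzMzMzMzIiIiIiERERERERERERERERERERERERERETMzMzMzMzMiIiIiERERERERERERERERERERERERERERMzMzMzMzMyIiIiIREREREREREREREREREREREREREREzMzMzMzMzIiIiIRERERERERERERERERERERERERERETMzMzMzMzMyIiIhERERERERERERERERERERERERERERMzMzMzMzMzIiIiEREREREREREREREREREREREREREREzMzMzMzMzMiIiIRERERERERERERERERERERERERERETMzMzMzMzMyIiIhERERERERERERERERERERERERERERMzMzMzMzMyIiIiEREREREREREREREREREREREREREREzMzMzMzMzIiIiERERERERERERERERERERERERERERETMzMzMzMzMiIiIRERERERERERERERERERERERERERERMzMzMzMzMiIiIhEREREREREREREREREREREREREREREiIiIzMzMyIiIiERERERERERERERERERERERERERERESIiIiIzMzIiIiERERERERERERERERERERERERERERERIiIiIiIzIiIiIREREREREREREREREREREREREREREREiIiIiIiIiIiIhERERERERERERERERERERERERERERESIiIiIiIiIiIiERERERERERERERERERERERERERERERIiIiIiIiIiIiIREREREREREREREREREREREREREREREiIiIiIiIiIiIhERERERERERERERERERERERERERERESIiIiIiIiIiIiERERERERERERERERERERERERERERERIiIiIiIiIiIiIREREREREREREREREREREREREREREREiIiIiIiIiIiIhERERERERERERERERERERERERERERESIiIiIiIiIiIiIRERERERERERERERERERERERERERERIiIiIiIiIiIiIiEREREREREREREREREREREREREREREiIiIiIiIiIiIiERERERERERERERERERERERERERERESIiIiIiIiIiIhERERERERERERERERERERERERERERERIiIiIiIiIiIREREREREREREREREREREREREREREREREiIiIiIiIiERERERERERERERERERERERERERERERERESIiIiIiIhERERERERERERERERERERERERERERERERERIiIiIiIRERERERERERERERERERERERERERERERERERERERIiERERERERERERERERERERERERERERERERERERERERESERERERERERERERERERERERERERERERERERERERERERERERERERERERERERERERERERERERERERERERERERERERERERERERERERERERERERERERERERERERERERERERERERERERERERERERERERERERERERERERERERERERERERERERERERERERERERERERERERERERERERERERERERERERERERERERERERERERERERERERERERERERERERERERERERERERERERERERERERERERERERERERERERERERERERERERERERERERERERERERERERERERERERERERERERERERERERERERERERERERERERERERERERERERERERERERERERERERERERERERERERERERERERERERERERERERERERERERERERERERERERERERERERERERERERERERERERERERERERERERERERERERERERERERERERERERERERERERERERERERERERERERERERERERERERERERERERERERERERERERERERERERERERERERERERERERERERERERERERERERERERERERERERERERERERERERERERERERERERERERERERERERERERERERERERERERERERERERERERERERERERERERERERERERERERERERERERERERERERERERERERERERERERERERERERERERERERERERERERERERERERERERERERERERERERERERERERERERERERERERERERERERERERERERERERERERERERERERERERERERERERERERERERERERERERERERERERERERERERERERERERERERERERERERERERERERERERERERERERERERERERERERERERERERERERERERERERERERERERERERERERERERERERERERERERERERERERERERERERERERERERERERERERERERERERERERERERERERERERERERERERERERERERERERERERERER"/>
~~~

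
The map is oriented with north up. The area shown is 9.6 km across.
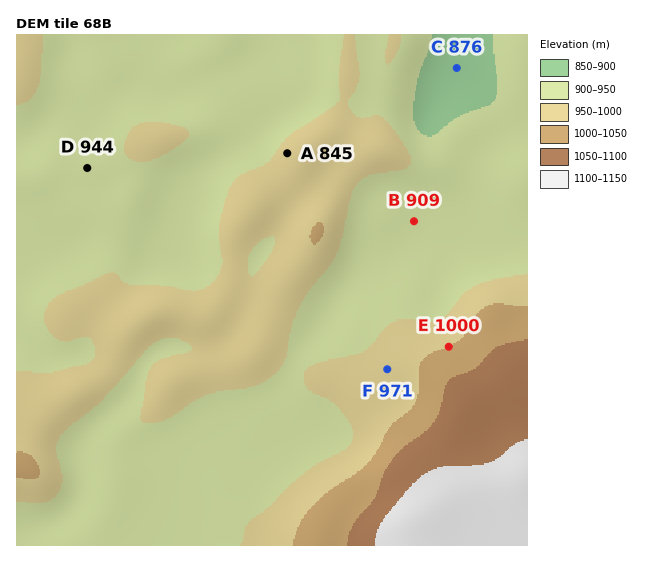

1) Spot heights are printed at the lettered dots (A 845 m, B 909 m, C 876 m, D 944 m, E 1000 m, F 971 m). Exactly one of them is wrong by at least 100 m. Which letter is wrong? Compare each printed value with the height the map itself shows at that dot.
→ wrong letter A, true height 970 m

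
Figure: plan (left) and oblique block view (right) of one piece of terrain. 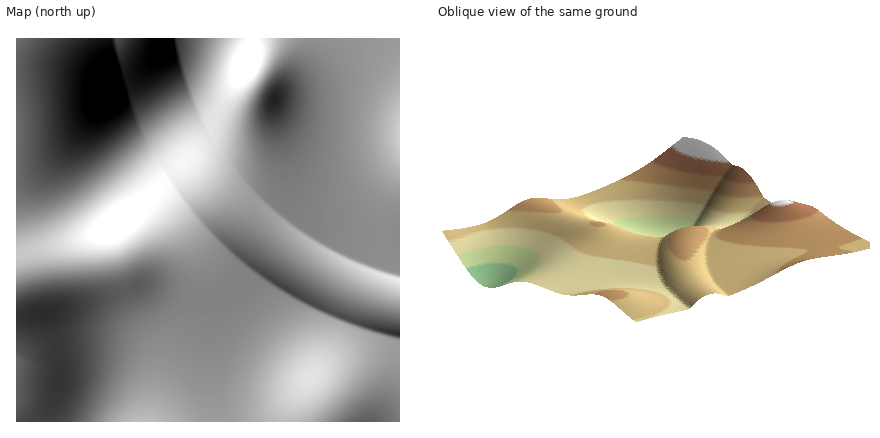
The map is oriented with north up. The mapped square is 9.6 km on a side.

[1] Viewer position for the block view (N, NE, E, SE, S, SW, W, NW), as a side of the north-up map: SE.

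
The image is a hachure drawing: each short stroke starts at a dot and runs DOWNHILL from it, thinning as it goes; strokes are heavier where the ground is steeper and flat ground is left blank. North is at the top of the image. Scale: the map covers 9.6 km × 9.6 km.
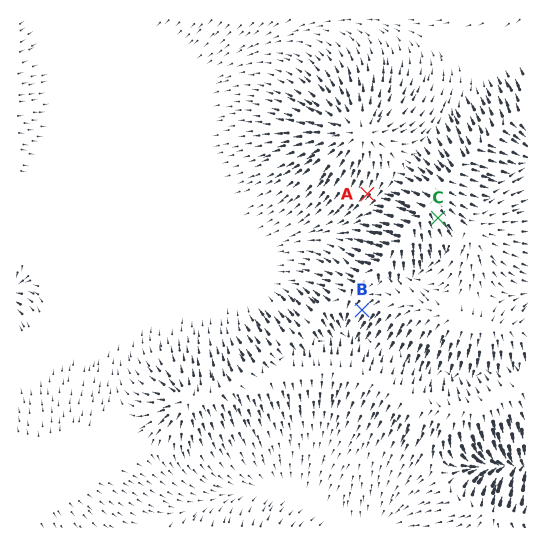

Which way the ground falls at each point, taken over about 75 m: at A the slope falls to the SW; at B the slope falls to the SW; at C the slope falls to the SE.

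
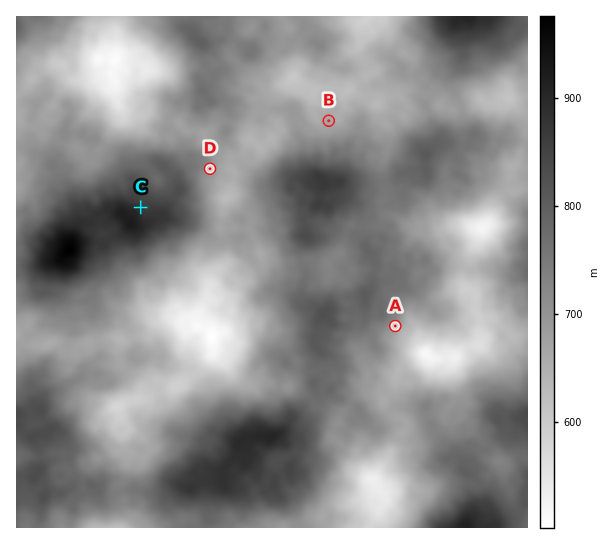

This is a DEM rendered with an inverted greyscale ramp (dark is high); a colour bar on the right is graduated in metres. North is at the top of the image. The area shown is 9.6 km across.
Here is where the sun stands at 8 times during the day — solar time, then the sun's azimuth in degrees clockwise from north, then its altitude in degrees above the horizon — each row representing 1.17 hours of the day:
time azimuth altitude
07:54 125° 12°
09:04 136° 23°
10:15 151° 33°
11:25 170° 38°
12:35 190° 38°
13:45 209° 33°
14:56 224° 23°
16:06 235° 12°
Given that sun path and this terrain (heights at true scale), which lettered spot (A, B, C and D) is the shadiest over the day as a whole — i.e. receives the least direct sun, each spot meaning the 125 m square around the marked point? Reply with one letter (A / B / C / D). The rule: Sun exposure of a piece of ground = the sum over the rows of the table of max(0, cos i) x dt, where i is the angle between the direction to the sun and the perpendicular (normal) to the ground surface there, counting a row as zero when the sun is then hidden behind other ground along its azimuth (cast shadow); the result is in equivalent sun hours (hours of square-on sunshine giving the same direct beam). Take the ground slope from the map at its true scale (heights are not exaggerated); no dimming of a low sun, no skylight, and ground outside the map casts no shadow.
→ C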